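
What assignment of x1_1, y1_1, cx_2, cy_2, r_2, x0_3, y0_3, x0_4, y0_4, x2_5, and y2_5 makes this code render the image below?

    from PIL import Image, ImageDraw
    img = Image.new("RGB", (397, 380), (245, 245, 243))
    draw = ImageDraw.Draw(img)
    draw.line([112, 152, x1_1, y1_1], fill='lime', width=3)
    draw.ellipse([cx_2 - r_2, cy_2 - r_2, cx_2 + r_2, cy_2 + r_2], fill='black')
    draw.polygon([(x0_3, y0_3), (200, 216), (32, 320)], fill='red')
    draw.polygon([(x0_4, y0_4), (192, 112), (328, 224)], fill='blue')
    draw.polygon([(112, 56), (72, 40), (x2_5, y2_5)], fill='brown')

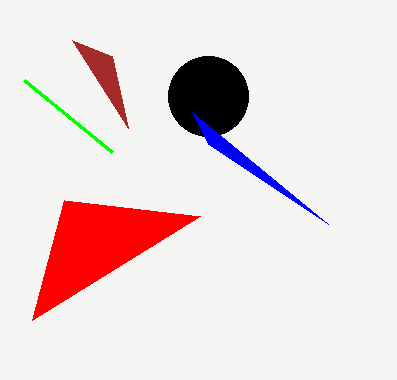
x1_1 = 24
y1_1 = 80
cx_2 = 208
cy_2 = 96
r_2 = 40
x0_3 = 64
y0_3 = 200
x0_4 = 208
y0_4 = 144
x2_5 = 128
y2_5 = 128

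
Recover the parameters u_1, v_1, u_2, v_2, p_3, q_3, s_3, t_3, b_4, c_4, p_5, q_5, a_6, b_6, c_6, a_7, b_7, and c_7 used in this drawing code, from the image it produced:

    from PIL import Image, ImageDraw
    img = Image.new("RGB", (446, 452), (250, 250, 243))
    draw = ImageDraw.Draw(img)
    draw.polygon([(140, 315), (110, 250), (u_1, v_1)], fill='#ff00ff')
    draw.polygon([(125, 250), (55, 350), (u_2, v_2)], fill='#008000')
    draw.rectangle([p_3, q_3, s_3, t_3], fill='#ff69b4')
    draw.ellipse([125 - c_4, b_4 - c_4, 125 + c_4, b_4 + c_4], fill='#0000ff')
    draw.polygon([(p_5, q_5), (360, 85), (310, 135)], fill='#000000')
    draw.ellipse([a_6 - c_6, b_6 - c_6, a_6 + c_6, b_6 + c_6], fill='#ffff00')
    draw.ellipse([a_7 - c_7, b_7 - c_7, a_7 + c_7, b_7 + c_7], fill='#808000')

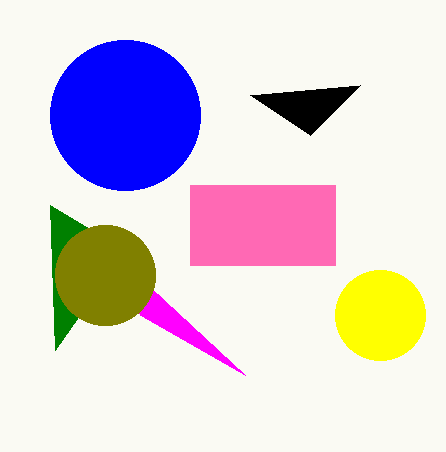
u_1 = 245
v_1 = 375
u_2 = 50
v_2 = 205
p_3 = 190
q_3 = 185
s_3 = 335
t_3 = 265
b_4 = 115
c_4 = 75
p_5 = 250
q_5 = 95
a_6 = 380
b_6 = 315
c_6 = 45
a_7 = 105
b_7 = 275
c_7 = 50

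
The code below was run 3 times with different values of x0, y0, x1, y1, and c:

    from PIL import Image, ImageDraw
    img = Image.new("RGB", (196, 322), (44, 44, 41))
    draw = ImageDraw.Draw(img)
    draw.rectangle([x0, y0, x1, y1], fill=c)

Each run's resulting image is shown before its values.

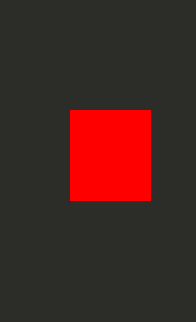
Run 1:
x0 = 70
y0 = 110
x1 = 150
y1 = 200
c = 'red'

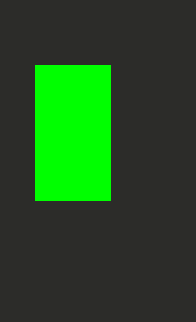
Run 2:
x0 = 35
y0 = 65
x1 = 110
y1 = 200
c = 'lime'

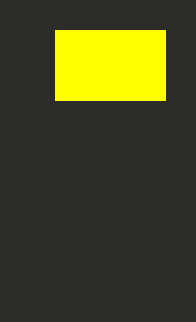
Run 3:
x0 = 55
y0 = 30
x1 = 165
y1 = 100
c = 'yellow'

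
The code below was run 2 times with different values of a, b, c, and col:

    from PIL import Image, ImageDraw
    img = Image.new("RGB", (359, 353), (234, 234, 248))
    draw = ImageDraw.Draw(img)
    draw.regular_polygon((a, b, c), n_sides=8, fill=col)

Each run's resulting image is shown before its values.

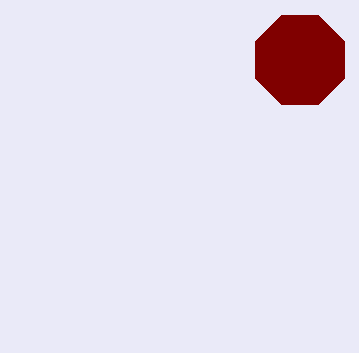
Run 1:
a = 300, b = 60, c = 48, col = 'maroon'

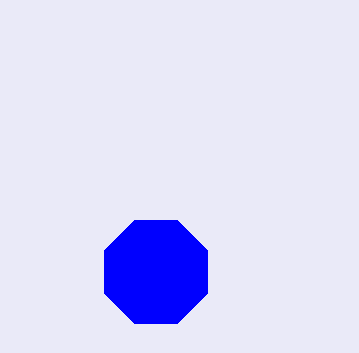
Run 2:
a = 156
b = 272
c = 56
col = 'blue'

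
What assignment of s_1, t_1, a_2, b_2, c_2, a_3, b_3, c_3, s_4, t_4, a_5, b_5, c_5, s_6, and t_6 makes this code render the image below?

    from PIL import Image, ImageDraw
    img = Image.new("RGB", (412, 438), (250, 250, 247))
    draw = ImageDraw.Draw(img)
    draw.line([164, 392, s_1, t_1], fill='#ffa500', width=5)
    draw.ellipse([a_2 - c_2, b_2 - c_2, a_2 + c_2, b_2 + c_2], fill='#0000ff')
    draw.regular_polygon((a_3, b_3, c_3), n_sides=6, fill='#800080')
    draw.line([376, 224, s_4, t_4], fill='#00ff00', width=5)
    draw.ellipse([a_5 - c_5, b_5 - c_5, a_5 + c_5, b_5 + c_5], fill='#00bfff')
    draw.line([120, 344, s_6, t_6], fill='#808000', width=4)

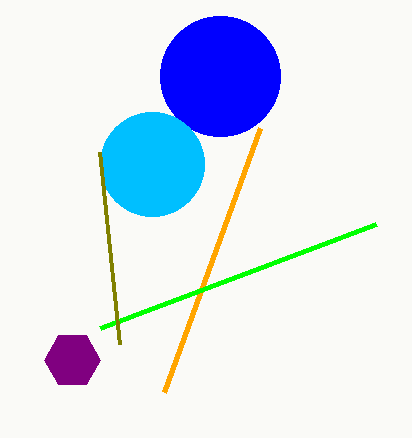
s_1 = 260
t_1 = 128
a_2 = 220
b_2 = 76
c_2 = 60
a_3 = 72
b_3 = 360
c_3 = 28
s_4 = 100
t_4 = 328
a_5 = 152
b_5 = 164
c_5 = 52
s_6 = 100
t_6 = 152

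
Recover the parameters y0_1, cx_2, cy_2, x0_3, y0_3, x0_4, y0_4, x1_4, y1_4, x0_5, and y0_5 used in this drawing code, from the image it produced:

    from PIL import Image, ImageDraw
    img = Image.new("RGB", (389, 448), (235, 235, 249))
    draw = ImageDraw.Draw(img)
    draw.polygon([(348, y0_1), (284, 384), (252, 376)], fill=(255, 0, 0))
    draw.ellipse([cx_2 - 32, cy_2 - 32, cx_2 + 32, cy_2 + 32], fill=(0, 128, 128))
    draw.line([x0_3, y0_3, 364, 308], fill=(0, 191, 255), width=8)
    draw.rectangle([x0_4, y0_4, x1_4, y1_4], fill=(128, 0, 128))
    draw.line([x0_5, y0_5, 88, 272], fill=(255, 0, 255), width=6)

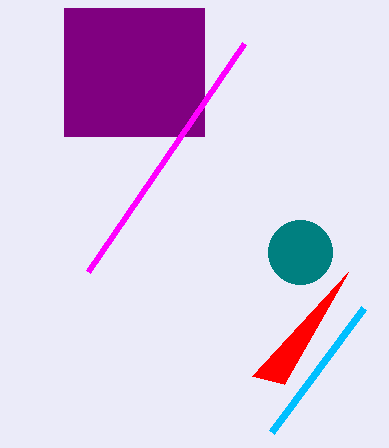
y0_1 = 272, cx_2 = 300, cy_2 = 252, x0_3 = 272, y0_3 = 432, x0_4 = 64, y0_4 = 8, x1_4 = 204, y1_4 = 136, x0_5 = 244, y0_5 = 44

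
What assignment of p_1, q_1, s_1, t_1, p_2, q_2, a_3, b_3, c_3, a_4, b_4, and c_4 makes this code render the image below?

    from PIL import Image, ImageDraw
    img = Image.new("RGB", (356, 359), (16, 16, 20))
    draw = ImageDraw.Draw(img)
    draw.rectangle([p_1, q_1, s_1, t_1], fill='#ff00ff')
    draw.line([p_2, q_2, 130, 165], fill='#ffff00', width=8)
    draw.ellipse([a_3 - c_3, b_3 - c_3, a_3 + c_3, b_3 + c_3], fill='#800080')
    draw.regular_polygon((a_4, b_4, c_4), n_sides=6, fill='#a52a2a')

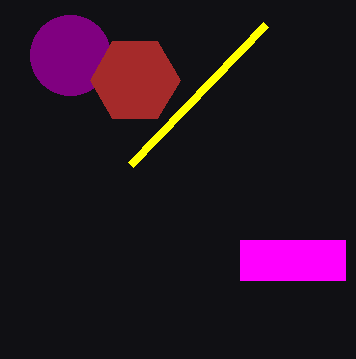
p_1 = 240
q_1 = 240
s_1 = 345
t_1 = 280
p_2 = 265
q_2 = 25
a_3 = 70
b_3 = 55
c_3 = 40
a_4 = 135
b_4 = 80
c_4 = 45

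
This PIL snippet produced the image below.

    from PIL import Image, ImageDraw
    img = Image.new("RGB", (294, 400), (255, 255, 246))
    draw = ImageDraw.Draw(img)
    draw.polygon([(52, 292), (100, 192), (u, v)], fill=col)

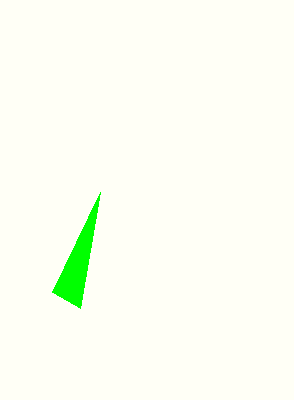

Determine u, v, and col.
u = 80; v = 308; col = 'lime'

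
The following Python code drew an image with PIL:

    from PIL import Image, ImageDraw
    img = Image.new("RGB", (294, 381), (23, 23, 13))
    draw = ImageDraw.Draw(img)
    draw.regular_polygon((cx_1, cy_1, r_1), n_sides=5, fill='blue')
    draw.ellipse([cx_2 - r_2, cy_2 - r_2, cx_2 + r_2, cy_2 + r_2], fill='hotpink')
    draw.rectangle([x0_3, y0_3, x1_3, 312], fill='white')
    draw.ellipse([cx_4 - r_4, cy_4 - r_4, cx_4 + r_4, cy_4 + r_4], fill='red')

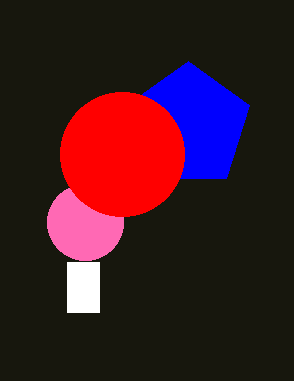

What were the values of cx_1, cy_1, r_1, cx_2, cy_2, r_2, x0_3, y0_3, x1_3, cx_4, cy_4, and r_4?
cx_1 = 188
cy_1 = 126
r_1 = 65
cx_2 = 85
cy_2 = 222
r_2 = 38
x0_3 = 67
y0_3 = 262
x1_3 = 99
cx_4 = 122
cy_4 = 154
r_4 = 62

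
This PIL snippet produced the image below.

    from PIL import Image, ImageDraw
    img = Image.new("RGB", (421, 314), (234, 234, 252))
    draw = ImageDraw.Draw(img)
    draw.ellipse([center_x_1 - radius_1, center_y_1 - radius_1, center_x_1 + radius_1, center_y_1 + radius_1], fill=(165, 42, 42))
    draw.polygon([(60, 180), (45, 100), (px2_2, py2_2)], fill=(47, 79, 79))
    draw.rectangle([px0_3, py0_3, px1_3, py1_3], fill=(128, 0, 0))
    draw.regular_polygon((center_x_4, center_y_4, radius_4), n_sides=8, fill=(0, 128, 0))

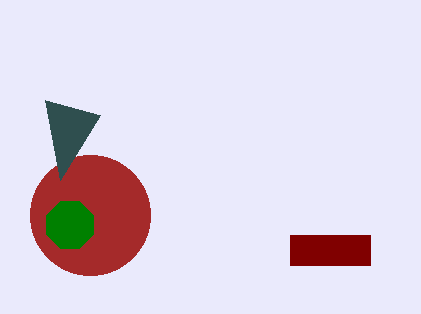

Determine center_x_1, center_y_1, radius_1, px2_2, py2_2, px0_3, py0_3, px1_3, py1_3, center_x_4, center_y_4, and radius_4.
center_x_1 = 90, center_y_1 = 215, radius_1 = 60, px2_2 = 100, py2_2 = 115, px0_3 = 290, py0_3 = 235, px1_3 = 370, py1_3 = 265, center_x_4 = 70, center_y_4 = 225, radius_4 = 25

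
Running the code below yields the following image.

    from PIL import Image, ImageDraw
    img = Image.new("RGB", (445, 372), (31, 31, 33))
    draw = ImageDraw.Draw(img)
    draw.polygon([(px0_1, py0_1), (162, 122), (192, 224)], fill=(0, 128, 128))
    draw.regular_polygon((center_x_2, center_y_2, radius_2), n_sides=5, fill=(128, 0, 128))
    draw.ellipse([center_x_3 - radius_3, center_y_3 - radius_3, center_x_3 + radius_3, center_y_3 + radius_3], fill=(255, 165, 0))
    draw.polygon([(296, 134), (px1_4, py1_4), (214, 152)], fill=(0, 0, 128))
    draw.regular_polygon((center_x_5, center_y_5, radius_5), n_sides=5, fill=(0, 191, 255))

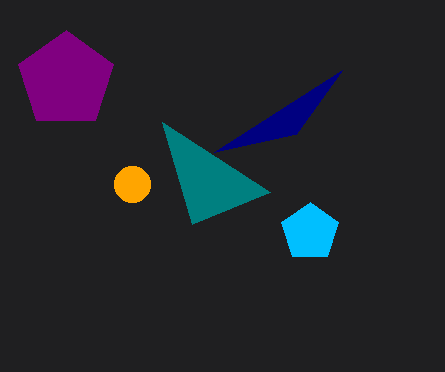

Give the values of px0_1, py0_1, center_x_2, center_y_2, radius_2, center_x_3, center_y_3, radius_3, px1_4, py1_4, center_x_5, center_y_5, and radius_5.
px0_1 = 270
py0_1 = 192
center_x_2 = 66
center_y_2 = 80
radius_2 = 50
center_x_3 = 132
center_y_3 = 184
radius_3 = 18
px1_4 = 342
py1_4 = 70
center_x_5 = 310
center_y_5 = 232
radius_5 = 30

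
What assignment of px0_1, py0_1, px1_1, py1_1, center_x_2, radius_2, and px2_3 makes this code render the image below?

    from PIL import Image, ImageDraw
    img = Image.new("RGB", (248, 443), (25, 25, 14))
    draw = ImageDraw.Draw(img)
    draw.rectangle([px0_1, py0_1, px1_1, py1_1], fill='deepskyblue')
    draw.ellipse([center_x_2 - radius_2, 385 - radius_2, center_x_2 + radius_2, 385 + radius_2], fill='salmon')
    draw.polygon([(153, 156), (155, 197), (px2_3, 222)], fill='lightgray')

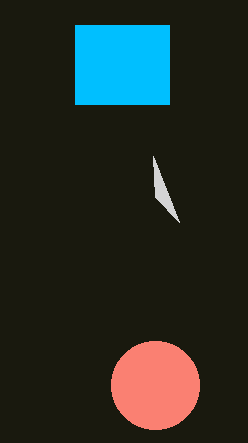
px0_1 = 75; py0_1 = 25; px1_1 = 169; py1_1 = 104; center_x_2 = 155; radius_2 = 44; px2_3 = 179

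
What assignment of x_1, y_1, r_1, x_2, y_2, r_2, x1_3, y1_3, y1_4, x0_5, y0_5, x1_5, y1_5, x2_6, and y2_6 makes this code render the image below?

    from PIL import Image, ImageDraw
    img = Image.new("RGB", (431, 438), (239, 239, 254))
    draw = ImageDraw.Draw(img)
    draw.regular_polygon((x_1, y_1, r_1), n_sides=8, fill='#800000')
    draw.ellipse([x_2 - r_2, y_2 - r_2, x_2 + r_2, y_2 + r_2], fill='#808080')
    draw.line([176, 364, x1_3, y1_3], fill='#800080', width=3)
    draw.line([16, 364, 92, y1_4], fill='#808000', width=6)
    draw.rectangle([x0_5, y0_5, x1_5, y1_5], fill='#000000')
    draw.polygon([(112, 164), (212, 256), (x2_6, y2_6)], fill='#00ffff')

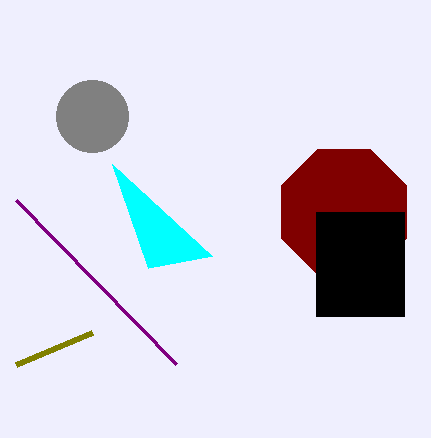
x_1 = 344, y_1 = 212, r_1 = 68, x_2 = 92, y_2 = 116, r_2 = 36, x1_3 = 16, y1_3 = 200, y1_4 = 332, x0_5 = 316, y0_5 = 212, x1_5 = 404, y1_5 = 316, x2_6 = 148, y2_6 = 268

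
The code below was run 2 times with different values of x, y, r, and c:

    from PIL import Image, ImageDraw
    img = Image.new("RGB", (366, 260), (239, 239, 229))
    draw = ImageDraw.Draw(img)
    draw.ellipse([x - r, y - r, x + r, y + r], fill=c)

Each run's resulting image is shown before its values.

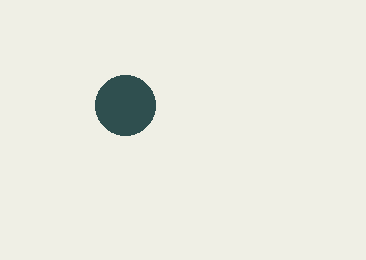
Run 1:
x = 125, y = 105, r = 30, c = 'darkslategray'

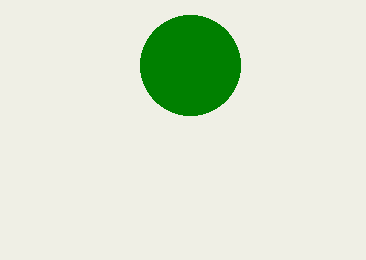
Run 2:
x = 190; y = 65; r = 50; c = 'green'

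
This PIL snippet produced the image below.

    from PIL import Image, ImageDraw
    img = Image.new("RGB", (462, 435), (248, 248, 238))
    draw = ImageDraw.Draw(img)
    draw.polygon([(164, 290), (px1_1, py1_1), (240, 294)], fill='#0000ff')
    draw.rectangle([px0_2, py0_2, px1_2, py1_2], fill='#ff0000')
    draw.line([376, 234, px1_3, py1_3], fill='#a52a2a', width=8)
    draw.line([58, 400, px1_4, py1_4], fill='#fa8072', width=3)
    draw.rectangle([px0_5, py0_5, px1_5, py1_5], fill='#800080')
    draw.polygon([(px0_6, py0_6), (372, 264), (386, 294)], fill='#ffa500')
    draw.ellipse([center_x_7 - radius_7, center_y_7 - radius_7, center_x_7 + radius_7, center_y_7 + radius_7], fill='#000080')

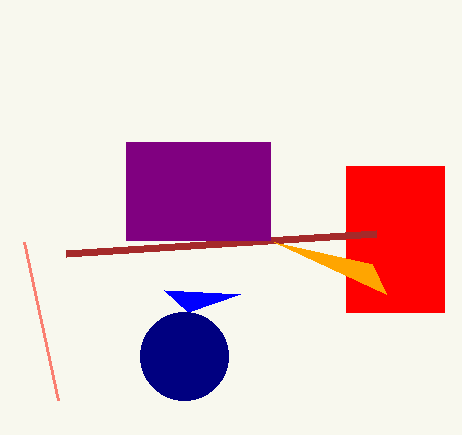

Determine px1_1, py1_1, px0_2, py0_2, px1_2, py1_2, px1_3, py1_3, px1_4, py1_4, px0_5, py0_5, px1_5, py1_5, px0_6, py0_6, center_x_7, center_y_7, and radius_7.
px1_1 = 188; py1_1 = 312; px0_2 = 346; py0_2 = 166; px1_2 = 444; py1_2 = 312; px1_3 = 66; py1_3 = 254; px1_4 = 24; py1_4 = 242; px0_5 = 126; py0_5 = 142; px1_5 = 270; py1_5 = 240; px0_6 = 274; py0_6 = 242; center_x_7 = 184; center_y_7 = 356; radius_7 = 44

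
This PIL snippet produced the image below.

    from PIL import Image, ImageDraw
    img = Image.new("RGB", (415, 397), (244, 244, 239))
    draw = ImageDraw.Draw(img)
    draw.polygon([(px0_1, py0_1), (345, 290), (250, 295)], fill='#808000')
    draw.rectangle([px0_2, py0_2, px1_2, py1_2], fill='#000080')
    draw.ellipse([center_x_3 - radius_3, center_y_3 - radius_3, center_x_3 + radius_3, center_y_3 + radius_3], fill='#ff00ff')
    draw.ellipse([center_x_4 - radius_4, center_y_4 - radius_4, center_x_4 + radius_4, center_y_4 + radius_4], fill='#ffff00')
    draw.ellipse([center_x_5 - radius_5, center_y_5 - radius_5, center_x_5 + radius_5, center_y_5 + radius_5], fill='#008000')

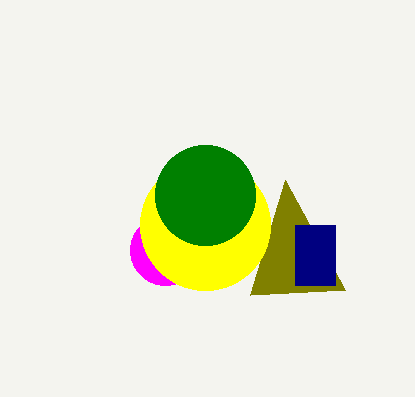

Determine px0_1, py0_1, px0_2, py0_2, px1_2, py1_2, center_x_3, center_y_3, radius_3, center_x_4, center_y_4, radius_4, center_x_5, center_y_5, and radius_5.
px0_1 = 285
py0_1 = 180
px0_2 = 295
py0_2 = 225
px1_2 = 335
py1_2 = 285
center_x_3 = 165
center_y_3 = 250
radius_3 = 35
center_x_4 = 205
center_y_4 = 225
radius_4 = 65
center_x_5 = 205
center_y_5 = 195
radius_5 = 50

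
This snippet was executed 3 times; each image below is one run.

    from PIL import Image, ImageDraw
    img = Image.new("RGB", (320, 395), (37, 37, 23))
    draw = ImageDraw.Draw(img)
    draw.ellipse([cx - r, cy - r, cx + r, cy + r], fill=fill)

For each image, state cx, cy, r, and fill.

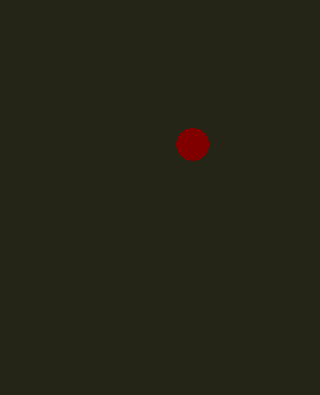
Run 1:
cx = 192
cy = 144
r = 16
fill = 'maroon'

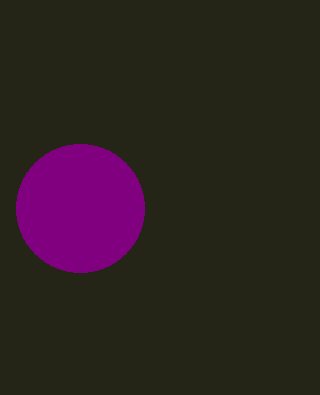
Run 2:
cx = 80; cy = 208; r = 64; fill = 'purple'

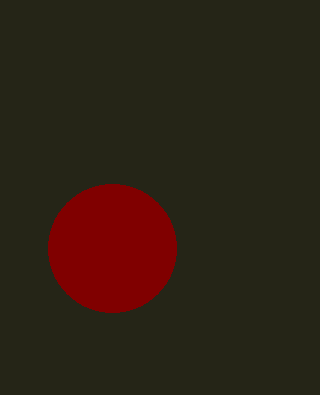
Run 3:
cx = 112
cy = 248
r = 64
fill = 'maroon'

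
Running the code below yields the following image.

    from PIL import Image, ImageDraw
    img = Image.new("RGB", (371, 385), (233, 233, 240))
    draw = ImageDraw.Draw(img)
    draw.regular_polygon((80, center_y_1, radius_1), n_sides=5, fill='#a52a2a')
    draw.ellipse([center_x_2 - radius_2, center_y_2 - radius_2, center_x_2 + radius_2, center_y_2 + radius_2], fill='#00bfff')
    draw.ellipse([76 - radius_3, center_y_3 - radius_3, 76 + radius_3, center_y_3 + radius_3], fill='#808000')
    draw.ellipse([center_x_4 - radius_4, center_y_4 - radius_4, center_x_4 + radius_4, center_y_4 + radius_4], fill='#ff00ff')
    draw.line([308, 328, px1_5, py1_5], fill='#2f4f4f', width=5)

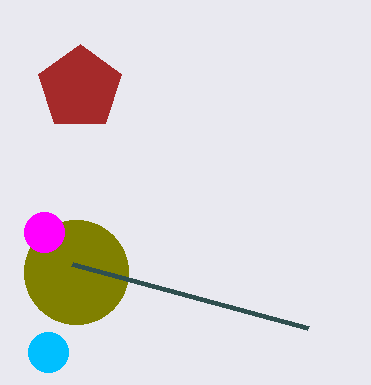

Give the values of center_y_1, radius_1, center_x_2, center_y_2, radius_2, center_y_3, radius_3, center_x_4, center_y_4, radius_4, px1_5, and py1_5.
center_y_1 = 88; radius_1 = 44; center_x_2 = 48; center_y_2 = 352; radius_2 = 20; center_y_3 = 272; radius_3 = 52; center_x_4 = 44; center_y_4 = 232; radius_4 = 20; px1_5 = 72; py1_5 = 264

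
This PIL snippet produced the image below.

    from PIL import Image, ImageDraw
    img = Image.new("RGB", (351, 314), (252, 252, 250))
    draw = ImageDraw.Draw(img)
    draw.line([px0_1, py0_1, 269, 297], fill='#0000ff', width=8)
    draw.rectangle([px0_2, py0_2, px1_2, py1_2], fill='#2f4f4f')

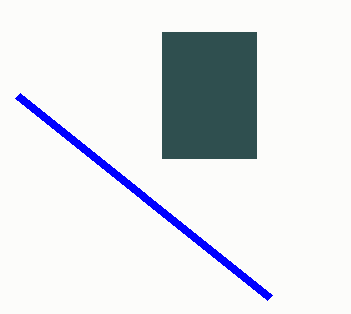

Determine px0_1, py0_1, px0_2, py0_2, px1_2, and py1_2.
px0_1 = 17; py0_1 = 95; px0_2 = 162; py0_2 = 32; px1_2 = 256; py1_2 = 158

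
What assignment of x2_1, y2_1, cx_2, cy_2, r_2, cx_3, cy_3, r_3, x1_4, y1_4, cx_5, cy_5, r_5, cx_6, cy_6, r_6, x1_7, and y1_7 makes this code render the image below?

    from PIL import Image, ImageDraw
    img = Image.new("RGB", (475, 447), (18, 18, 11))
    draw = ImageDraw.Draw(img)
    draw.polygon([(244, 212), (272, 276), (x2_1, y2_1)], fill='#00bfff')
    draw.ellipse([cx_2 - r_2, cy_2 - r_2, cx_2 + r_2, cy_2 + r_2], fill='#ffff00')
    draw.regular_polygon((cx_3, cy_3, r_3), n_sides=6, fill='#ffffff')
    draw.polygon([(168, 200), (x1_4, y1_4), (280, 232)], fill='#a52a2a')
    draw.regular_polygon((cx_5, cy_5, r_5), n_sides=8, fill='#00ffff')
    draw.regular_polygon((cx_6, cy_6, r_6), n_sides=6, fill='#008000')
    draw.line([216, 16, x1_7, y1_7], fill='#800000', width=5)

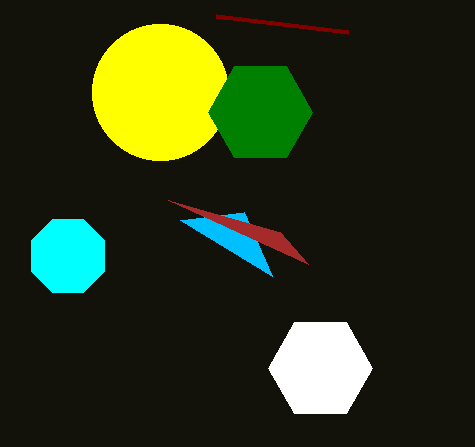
x2_1 = 180
y2_1 = 220
cx_2 = 160
cy_2 = 92
r_2 = 68
cx_3 = 320
cy_3 = 368
r_3 = 52
x1_4 = 308
y1_4 = 264
cx_5 = 68
cy_5 = 256
r_5 = 40
cx_6 = 260
cy_6 = 112
r_6 = 52
x1_7 = 348
y1_7 = 32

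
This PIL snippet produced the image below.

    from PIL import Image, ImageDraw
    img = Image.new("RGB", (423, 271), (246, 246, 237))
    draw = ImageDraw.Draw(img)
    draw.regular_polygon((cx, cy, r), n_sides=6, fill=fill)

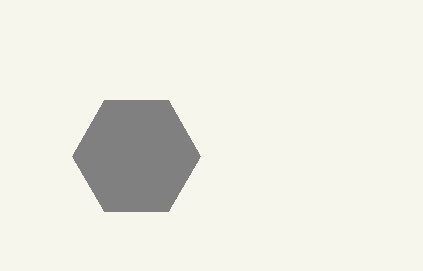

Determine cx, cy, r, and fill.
cx = 136
cy = 156
r = 64
fill = 'gray'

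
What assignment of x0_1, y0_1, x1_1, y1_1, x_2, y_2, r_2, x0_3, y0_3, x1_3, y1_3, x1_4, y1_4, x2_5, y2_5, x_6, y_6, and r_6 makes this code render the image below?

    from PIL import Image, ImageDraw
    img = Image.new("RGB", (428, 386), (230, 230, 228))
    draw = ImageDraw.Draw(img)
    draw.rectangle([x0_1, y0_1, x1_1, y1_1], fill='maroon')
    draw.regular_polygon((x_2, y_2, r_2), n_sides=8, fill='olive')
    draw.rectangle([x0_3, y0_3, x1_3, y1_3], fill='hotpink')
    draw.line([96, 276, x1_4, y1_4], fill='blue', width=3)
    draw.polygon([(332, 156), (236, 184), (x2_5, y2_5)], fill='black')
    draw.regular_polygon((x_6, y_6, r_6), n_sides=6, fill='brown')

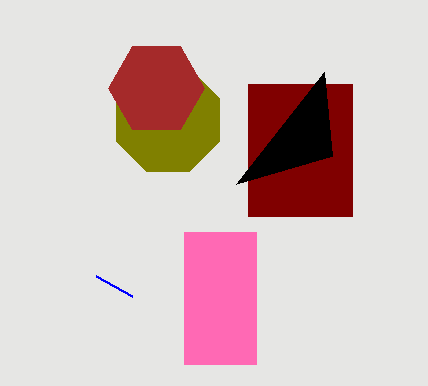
x0_1 = 248, y0_1 = 84, x1_1 = 352, y1_1 = 216, x_2 = 168, y_2 = 120, r_2 = 56, x0_3 = 184, y0_3 = 232, x1_3 = 256, y1_3 = 364, x1_4 = 132, y1_4 = 296, x2_5 = 324, y2_5 = 72, x_6 = 156, y_6 = 88, r_6 = 48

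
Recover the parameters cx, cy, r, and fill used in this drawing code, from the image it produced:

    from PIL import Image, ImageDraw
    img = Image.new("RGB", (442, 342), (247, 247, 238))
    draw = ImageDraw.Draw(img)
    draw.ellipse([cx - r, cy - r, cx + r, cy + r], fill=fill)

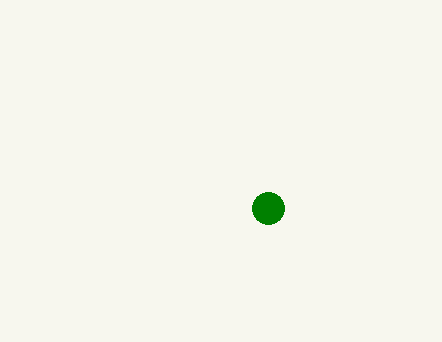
cx = 268; cy = 208; r = 16; fill = 'green'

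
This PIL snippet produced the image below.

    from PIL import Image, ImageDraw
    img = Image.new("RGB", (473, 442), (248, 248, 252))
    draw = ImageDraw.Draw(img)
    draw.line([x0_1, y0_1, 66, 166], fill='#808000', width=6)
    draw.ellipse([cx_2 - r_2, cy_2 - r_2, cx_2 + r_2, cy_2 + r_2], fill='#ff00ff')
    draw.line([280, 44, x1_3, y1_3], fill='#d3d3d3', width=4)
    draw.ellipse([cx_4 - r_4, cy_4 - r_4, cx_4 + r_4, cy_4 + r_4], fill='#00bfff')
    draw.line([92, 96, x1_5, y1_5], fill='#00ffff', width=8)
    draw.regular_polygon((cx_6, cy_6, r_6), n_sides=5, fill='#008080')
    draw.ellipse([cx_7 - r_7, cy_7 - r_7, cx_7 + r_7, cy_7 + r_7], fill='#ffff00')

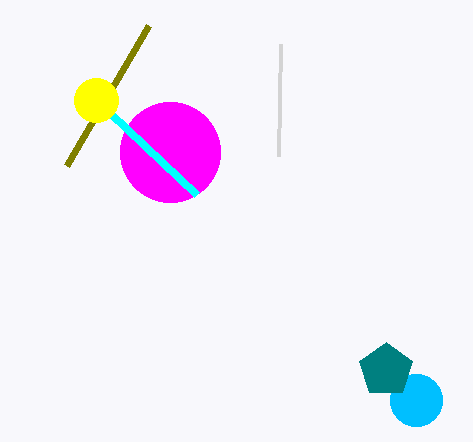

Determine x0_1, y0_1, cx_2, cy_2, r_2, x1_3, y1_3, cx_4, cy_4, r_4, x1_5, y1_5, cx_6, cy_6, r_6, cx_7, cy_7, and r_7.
x0_1 = 148, y0_1 = 26, cx_2 = 170, cy_2 = 152, r_2 = 50, x1_3 = 278, y1_3 = 156, cx_4 = 416, cy_4 = 400, r_4 = 26, x1_5 = 196, y1_5 = 194, cx_6 = 386, cy_6 = 370, r_6 = 28, cx_7 = 96, cy_7 = 100, r_7 = 22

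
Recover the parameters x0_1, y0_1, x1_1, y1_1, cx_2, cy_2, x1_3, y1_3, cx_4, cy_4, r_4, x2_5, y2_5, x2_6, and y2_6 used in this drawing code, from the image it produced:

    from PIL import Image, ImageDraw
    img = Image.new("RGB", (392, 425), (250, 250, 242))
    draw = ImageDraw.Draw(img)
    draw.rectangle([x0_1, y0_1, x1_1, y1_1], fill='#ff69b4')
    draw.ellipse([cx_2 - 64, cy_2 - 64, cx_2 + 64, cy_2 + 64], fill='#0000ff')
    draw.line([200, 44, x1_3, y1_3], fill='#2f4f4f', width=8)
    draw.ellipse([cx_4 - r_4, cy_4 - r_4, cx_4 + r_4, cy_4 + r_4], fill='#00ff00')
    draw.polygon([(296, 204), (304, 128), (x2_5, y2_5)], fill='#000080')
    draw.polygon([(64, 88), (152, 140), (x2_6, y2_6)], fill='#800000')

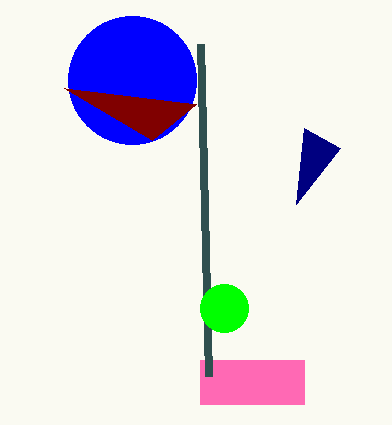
x0_1 = 200
y0_1 = 360
x1_1 = 304
y1_1 = 404
cx_2 = 132
cy_2 = 80
x1_3 = 208
y1_3 = 376
cx_4 = 224
cy_4 = 308
r_4 = 24
x2_5 = 340
y2_5 = 148
x2_6 = 196
y2_6 = 104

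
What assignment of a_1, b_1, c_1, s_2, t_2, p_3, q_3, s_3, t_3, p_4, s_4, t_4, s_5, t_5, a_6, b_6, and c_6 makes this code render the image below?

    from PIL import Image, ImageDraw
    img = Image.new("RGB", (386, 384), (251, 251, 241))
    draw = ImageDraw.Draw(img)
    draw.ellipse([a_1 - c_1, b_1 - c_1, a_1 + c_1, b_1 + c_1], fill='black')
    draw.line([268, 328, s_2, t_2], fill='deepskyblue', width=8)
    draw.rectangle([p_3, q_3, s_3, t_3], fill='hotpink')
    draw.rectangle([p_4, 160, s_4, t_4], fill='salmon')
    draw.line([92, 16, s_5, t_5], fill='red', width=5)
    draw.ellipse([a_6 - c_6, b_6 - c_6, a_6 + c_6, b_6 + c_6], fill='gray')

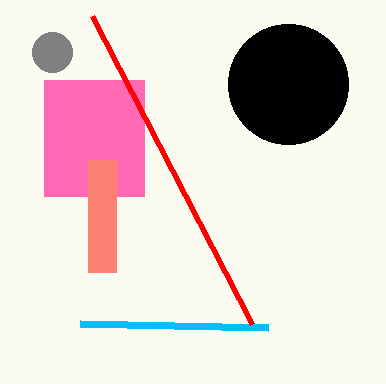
a_1 = 288
b_1 = 84
c_1 = 60
s_2 = 80
t_2 = 324
p_3 = 44
q_3 = 80
s_3 = 144
t_3 = 196
p_4 = 88
s_4 = 116
t_4 = 272
s_5 = 252
t_5 = 324
a_6 = 52
b_6 = 52
c_6 = 20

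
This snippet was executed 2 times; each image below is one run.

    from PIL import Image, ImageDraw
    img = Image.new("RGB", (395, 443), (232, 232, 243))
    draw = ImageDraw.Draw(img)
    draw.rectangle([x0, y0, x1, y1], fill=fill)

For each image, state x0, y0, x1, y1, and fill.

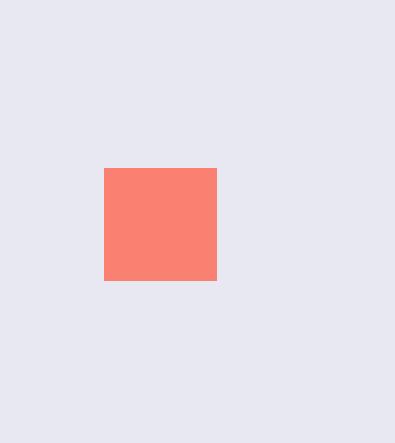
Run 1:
x0 = 104
y0 = 168
x1 = 216
y1 = 280
fill = 'salmon'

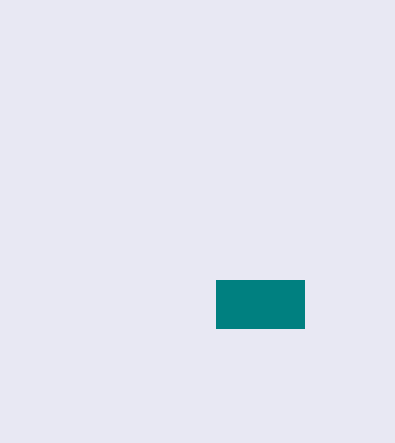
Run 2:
x0 = 216
y0 = 280
x1 = 304
y1 = 328
fill = 'teal'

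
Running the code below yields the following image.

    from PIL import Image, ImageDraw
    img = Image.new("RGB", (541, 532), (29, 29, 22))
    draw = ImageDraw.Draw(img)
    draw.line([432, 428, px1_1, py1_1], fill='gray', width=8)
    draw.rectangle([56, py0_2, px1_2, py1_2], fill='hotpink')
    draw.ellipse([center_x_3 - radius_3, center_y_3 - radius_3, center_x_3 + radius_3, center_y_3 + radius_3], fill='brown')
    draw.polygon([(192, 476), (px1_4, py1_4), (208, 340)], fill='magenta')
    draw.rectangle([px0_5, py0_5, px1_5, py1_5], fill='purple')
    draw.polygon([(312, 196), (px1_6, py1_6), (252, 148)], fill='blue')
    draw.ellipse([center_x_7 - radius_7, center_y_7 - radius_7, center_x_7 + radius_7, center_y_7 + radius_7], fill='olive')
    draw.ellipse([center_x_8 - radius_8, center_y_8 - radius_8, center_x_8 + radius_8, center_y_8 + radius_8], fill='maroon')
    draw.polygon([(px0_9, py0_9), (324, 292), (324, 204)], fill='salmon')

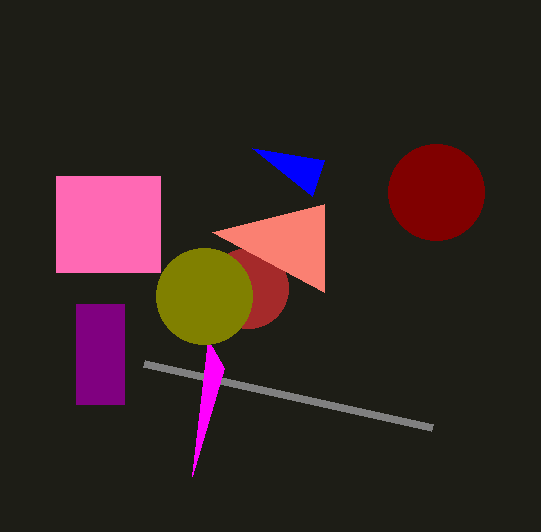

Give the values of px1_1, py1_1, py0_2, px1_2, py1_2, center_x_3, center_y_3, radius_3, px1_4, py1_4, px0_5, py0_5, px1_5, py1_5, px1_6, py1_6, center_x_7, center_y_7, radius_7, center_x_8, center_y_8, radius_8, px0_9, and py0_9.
px1_1 = 144; py1_1 = 364; py0_2 = 176; px1_2 = 160; py1_2 = 272; center_x_3 = 248; center_y_3 = 288; radius_3 = 40; px1_4 = 224; py1_4 = 368; px0_5 = 76; py0_5 = 304; px1_5 = 124; py1_5 = 404; px1_6 = 324; py1_6 = 160; center_x_7 = 204; center_y_7 = 296; radius_7 = 48; center_x_8 = 436; center_y_8 = 192; radius_8 = 48; px0_9 = 212; py0_9 = 232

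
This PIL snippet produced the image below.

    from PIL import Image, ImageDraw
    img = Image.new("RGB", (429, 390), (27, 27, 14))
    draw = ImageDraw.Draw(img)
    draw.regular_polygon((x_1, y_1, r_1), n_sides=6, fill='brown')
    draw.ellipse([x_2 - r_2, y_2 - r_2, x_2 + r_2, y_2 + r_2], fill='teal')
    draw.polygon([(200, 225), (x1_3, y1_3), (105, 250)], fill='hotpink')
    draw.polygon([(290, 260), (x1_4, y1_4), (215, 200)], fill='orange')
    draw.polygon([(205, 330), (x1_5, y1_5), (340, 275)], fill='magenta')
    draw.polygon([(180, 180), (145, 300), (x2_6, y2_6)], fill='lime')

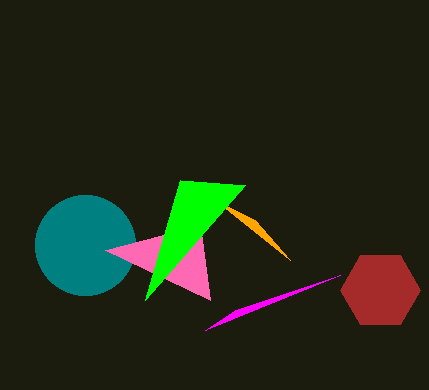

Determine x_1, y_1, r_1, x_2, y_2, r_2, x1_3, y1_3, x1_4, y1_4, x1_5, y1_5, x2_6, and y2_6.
x_1 = 380; y_1 = 290; r_1 = 40; x_2 = 85; y_2 = 245; r_2 = 50; x1_3 = 210; y1_3 = 300; x1_4 = 255; y1_4 = 220; x1_5 = 235; y1_5 = 310; x2_6 = 245; y2_6 = 185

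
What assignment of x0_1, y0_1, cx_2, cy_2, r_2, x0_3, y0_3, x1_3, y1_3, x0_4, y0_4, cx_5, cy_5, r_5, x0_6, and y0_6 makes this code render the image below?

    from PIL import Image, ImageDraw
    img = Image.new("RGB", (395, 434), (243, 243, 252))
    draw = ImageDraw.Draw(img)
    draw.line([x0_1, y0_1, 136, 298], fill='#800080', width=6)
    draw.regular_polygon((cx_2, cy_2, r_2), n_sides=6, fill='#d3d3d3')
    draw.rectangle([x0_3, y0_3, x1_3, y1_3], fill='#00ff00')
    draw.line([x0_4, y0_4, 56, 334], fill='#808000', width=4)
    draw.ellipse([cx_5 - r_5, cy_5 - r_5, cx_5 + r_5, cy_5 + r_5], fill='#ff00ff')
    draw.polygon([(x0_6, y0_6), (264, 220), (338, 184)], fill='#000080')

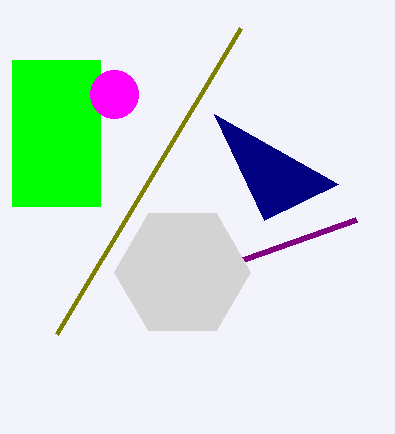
x0_1 = 356
y0_1 = 220
cx_2 = 182
cy_2 = 272
r_2 = 68
x0_3 = 12
y0_3 = 60
x1_3 = 100
y1_3 = 206
x0_4 = 240
y0_4 = 28
cx_5 = 114
cy_5 = 94
r_5 = 24
x0_6 = 214
y0_6 = 114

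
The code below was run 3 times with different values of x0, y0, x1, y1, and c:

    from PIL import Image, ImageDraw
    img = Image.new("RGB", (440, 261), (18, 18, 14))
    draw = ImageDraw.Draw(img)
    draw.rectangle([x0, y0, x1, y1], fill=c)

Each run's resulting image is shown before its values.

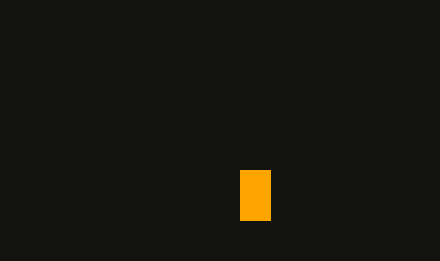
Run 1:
x0 = 240, y0 = 170, x1 = 270, y1 = 220, c = 'orange'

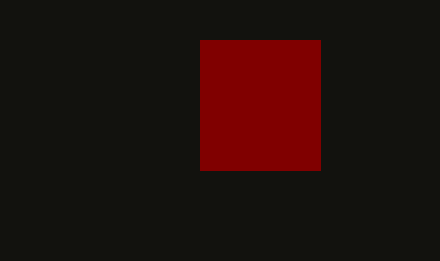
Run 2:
x0 = 200
y0 = 40
x1 = 320
y1 = 170
c = 'maroon'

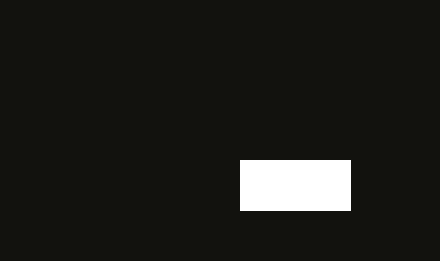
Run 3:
x0 = 240
y0 = 160
x1 = 350
y1 = 210
c = 'white'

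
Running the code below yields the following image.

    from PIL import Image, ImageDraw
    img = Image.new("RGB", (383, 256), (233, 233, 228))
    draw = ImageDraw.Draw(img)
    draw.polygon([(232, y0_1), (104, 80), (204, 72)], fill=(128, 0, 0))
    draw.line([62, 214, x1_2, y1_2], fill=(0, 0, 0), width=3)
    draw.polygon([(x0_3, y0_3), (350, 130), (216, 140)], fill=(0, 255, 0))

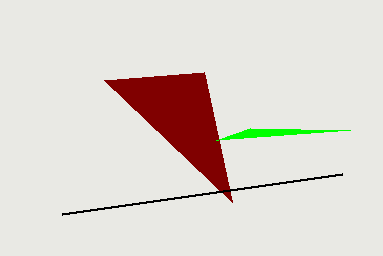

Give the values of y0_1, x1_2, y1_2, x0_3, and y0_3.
y0_1 = 202; x1_2 = 342; y1_2 = 174; x0_3 = 250; y0_3 = 128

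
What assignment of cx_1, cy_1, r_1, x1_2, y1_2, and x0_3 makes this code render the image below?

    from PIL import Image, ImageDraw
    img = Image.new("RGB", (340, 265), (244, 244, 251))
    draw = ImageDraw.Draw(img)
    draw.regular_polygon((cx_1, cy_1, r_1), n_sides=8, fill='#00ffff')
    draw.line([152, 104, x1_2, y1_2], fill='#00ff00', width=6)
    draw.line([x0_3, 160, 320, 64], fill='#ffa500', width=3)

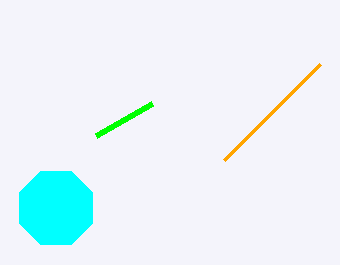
cx_1 = 56, cy_1 = 208, r_1 = 40, x1_2 = 96, y1_2 = 136, x0_3 = 224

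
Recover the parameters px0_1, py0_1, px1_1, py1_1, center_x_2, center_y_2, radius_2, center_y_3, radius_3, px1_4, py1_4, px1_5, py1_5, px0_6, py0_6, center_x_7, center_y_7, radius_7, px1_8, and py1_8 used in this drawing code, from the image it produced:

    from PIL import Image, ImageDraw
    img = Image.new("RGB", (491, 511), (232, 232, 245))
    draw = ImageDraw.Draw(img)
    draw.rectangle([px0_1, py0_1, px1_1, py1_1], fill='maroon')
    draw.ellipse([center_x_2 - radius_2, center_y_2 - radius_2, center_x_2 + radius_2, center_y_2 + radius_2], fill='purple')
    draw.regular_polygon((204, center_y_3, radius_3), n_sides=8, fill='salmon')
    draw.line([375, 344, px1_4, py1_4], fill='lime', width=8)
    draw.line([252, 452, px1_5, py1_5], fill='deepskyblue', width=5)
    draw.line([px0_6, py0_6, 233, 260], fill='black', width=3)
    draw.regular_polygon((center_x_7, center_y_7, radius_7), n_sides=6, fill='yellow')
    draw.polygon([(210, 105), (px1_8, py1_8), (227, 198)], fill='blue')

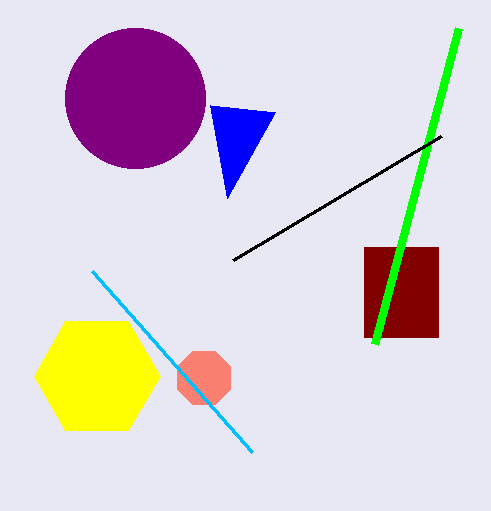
px0_1 = 364
py0_1 = 247
px1_1 = 438
py1_1 = 337
center_x_2 = 135
center_y_2 = 98
radius_2 = 70
center_y_3 = 378
radius_3 = 29
px1_4 = 459
py1_4 = 28
px1_5 = 92
py1_5 = 271
px0_6 = 441
py0_6 = 136
center_x_7 = 97
center_y_7 = 376
radius_7 = 63
px1_8 = 275
py1_8 = 112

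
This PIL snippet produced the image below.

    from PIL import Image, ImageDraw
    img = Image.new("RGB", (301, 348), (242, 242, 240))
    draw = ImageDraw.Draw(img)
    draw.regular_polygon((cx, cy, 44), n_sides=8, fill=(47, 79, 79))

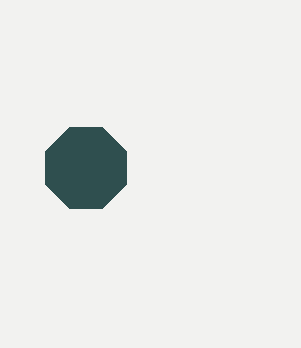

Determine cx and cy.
cx = 86; cy = 168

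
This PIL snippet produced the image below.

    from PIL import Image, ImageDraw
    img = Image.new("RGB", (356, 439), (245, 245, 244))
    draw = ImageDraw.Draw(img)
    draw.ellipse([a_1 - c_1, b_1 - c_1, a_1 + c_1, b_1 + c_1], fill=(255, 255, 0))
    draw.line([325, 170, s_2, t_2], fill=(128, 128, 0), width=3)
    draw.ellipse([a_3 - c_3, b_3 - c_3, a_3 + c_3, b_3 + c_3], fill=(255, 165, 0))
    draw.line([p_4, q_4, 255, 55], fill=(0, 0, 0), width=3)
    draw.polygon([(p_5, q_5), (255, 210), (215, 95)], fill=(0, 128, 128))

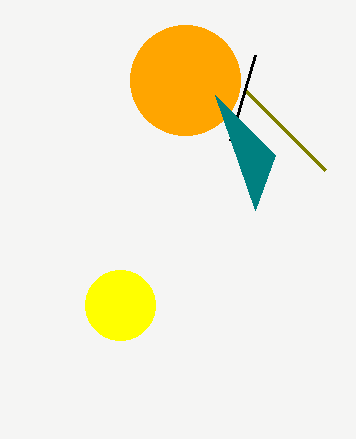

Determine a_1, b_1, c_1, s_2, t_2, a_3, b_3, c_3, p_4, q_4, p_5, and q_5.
a_1 = 120, b_1 = 305, c_1 = 35, s_2 = 245, t_2 = 90, a_3 = 185, b_3 = 80, c_3 = 55, p_4 = 230, q_4 = 140, p_5 = 275, q_5 = 155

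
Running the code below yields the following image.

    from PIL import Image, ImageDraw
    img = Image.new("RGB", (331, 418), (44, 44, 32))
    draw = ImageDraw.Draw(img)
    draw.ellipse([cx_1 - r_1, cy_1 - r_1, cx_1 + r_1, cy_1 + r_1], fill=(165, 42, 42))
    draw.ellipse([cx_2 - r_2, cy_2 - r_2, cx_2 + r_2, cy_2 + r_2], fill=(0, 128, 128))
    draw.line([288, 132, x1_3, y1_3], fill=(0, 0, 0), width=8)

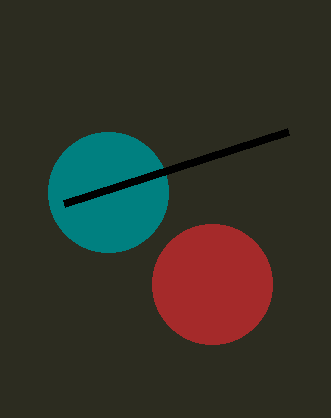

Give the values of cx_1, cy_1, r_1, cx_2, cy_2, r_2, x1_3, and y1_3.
cx_1 = 212; cy_1 = 284; r_1 = 60; cx_2 = 108; cy_2 = 192; r_2 = 60; x1_3 = 64; y1_3 = 204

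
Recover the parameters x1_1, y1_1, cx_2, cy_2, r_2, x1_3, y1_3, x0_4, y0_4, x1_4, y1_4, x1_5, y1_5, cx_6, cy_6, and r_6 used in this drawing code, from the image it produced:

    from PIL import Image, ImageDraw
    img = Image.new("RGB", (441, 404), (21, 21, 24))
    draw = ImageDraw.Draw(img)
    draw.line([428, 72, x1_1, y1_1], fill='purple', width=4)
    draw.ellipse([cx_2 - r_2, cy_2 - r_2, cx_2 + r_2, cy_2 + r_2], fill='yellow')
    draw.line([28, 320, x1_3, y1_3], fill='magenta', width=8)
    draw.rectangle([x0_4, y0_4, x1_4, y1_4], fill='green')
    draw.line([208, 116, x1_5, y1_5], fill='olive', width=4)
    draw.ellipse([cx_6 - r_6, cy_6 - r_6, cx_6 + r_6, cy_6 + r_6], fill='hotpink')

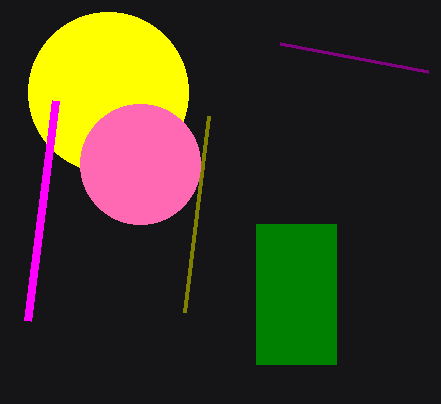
x1_1 = 280
y1_1 = 44
cx_2 = 108
cy_2 = 92
r_2 = 80
x1_3 = 56
y1_3 = 100
x0_4 = 256
y0_4 = 224
x1_4 = 336
y1_4 = 364
x1_5 = 184
y1_5 = 312
cx_6 = 140
cy_6 = 164
r_6 = 60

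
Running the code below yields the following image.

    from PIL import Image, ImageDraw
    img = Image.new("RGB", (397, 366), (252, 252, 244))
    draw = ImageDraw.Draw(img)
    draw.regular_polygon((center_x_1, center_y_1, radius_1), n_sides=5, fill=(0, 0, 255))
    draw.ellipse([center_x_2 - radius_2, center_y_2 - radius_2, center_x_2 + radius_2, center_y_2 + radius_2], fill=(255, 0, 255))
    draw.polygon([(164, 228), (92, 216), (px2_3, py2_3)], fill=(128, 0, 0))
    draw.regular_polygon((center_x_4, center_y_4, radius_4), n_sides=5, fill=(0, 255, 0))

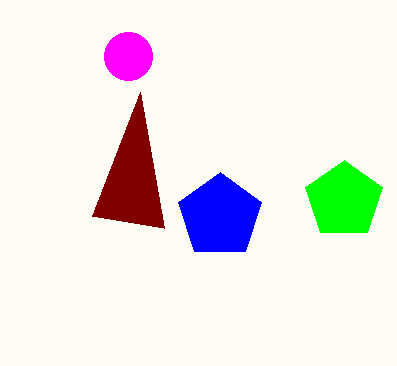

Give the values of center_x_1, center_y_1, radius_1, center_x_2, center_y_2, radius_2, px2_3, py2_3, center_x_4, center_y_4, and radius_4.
center_x_1 = 220
center_y_1 = 216
radius_1 = 44
center_x_2 = 128
center_y_2 = 56
radius_2 = 24
px2_3 = 140
py2_3 = 92
center_x_4 = 344
center_y_4 = 200
radius_4 = 40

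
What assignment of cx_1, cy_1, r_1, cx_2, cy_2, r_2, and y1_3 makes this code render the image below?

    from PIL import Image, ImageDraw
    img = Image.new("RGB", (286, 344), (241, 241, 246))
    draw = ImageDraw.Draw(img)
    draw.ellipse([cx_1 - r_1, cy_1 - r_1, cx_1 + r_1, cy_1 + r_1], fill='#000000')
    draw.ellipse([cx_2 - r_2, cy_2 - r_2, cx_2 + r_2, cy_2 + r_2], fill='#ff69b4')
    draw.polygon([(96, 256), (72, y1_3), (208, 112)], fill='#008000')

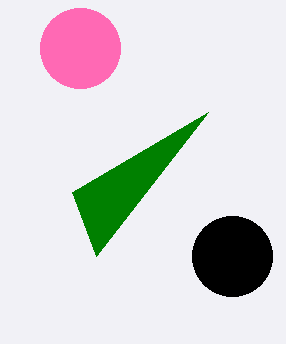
cx_1 = 232; cy_1 = 256; r_1 = 40; cx_2 = 80; cy_2 = 48; r_2 = 40; y1_3 = 192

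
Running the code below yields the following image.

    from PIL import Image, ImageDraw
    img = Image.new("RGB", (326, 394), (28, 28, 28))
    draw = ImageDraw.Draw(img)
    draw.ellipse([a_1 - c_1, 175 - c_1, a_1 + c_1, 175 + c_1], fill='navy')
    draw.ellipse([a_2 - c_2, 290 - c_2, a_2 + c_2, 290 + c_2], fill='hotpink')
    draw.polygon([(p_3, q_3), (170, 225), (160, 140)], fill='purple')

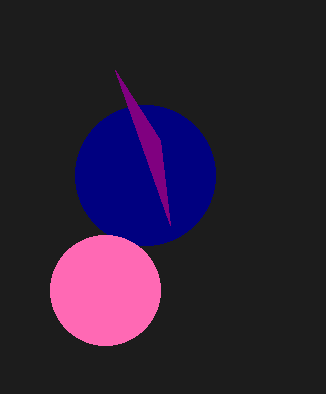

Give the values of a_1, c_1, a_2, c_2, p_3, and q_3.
a_1 = 145
c_1 = 70
a_2 = 105
c_2 = 55
p_3 = 115
q_3 = 70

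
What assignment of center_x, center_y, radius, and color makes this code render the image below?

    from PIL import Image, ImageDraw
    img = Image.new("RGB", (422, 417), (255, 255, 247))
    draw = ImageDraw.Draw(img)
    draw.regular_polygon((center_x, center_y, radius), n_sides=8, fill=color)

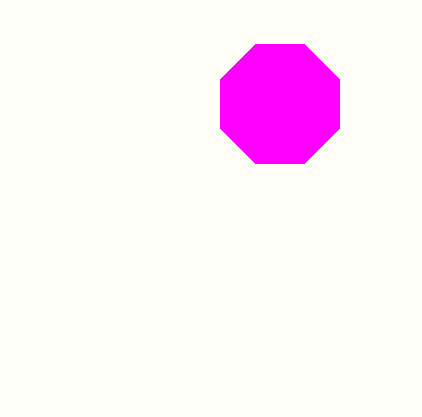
center_x = 280; center_y = 104; radius = 64; color = 'magenta'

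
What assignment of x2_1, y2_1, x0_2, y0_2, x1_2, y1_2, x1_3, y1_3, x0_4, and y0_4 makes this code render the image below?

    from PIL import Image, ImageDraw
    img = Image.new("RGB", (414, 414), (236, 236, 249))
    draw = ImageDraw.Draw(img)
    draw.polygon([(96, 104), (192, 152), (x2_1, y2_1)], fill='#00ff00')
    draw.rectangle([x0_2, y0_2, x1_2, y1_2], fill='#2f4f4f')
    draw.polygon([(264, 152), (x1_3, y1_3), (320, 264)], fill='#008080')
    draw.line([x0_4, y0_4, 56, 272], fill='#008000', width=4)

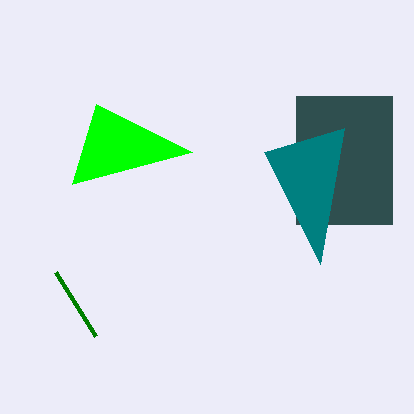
x2_1 = 72
y2_1 = 184
x0_2 = 296
y0_2 = 96
x1_2 = 392
y1_2 = 224
x1_3 = 344
y1_3 = 128
x0_4 = 96
y0_4 = 336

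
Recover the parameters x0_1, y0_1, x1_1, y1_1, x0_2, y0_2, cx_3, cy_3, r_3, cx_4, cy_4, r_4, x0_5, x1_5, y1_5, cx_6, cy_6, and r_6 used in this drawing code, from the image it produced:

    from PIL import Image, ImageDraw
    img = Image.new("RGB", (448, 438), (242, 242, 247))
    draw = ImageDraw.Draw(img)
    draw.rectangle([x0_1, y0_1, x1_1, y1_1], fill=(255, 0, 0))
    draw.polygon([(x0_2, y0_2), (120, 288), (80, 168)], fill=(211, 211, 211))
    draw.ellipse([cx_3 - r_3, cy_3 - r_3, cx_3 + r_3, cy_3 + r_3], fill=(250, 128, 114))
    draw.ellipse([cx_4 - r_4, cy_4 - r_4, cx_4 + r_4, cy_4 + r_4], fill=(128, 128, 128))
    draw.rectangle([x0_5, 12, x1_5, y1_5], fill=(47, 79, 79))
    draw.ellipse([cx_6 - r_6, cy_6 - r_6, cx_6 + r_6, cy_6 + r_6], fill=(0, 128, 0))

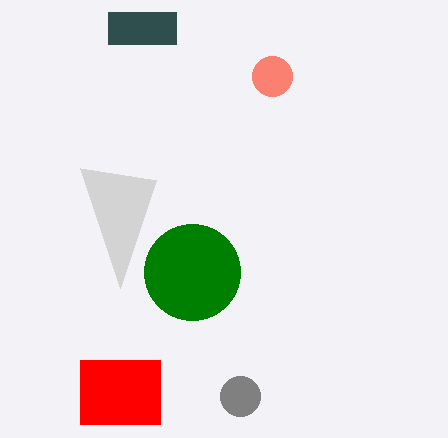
x0_1 = 80; y0_1 = 360; x1_1 = 160; y1_1 = 424; x0_2 = 156; y0_2 = 180; cx_3 = 272; cy_3 = 76; r_3 = 20; cx_4 = 240; cy_4 = 396; r_4 = 20; x0_5 = 108; x1_5 = 176; y1_5 = 44; cx_6 = 192; cy_6 = 272; r_6 = 48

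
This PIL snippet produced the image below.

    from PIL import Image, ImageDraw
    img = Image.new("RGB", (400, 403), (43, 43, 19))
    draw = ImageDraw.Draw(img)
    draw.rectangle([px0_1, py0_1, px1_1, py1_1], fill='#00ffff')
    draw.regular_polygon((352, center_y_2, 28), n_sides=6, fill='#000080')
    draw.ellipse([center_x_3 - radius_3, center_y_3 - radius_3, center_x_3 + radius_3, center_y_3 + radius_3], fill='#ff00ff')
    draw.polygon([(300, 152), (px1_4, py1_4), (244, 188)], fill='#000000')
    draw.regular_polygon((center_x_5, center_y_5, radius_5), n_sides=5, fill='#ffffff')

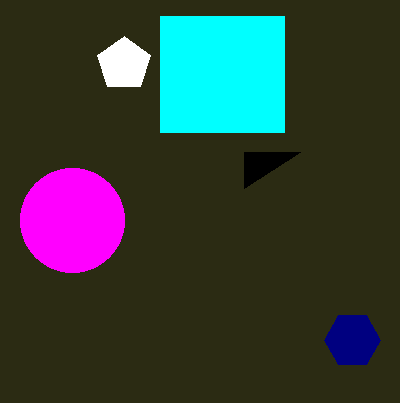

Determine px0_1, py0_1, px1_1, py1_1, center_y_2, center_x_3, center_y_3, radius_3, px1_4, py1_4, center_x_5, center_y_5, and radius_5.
px0_1 = 160
py0_1 = 16
px1_1 = 284
py1_1 = 132
center_y_2 = 340
center_x_3 = 72
center_y_3 = 220
radius_3 = 52
px1_4 = 244
py1_4 = 152
center_x_5 = 124
center_y_5 = 64
radius_5 = 28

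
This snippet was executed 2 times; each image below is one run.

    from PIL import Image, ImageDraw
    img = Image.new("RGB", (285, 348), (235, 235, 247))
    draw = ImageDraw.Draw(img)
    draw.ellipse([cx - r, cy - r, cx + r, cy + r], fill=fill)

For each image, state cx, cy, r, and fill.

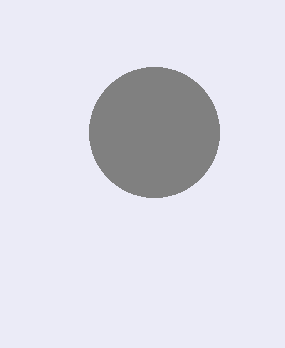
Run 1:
cx = 154
cy = 132
r = 65
fill = 'gray'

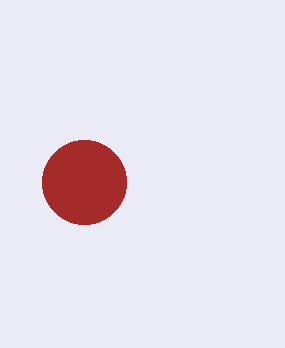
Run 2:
cx = 84
cy = 182
r = 42
fill = 'brown'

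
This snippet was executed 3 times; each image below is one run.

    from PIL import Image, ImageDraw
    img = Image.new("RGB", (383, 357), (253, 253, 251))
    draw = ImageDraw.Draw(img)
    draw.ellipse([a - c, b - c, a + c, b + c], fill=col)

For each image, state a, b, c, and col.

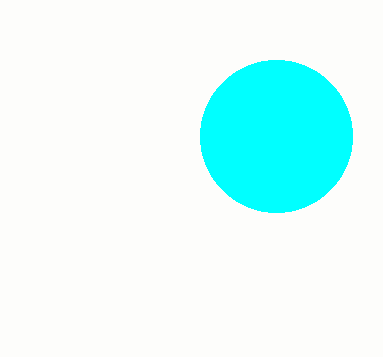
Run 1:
a = 276; b = 136; c = 76; col = 'cyan'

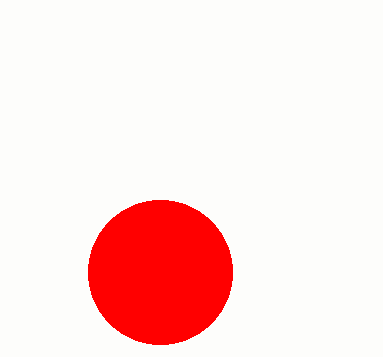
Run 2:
a = 160, b = 272, c = 72, col = 'red'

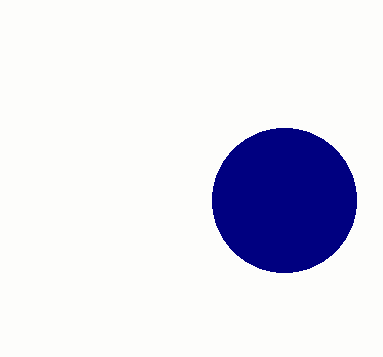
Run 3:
a = 284; b = 200; c = 72; col = 'navy'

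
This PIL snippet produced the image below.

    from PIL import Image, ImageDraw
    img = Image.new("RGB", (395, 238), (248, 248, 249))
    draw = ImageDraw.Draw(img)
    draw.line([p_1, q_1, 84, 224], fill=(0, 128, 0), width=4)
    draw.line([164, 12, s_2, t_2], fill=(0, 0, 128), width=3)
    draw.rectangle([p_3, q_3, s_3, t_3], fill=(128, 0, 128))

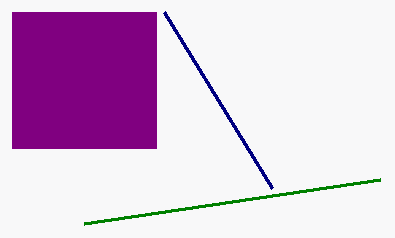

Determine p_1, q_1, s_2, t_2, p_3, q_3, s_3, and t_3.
p_1 = 380
q_1 = 180
s_2 = 272
t_2 = 188
p_3 = 12
q_3 = 12
s_3 = 156
t_3 = 148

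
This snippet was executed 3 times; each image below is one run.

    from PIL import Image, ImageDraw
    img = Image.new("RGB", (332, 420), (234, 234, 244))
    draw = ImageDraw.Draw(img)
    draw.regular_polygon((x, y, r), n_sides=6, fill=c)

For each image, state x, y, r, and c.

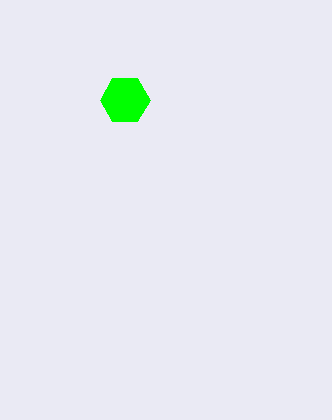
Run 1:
x = 125
y = 100
r = 25
c = 'lime'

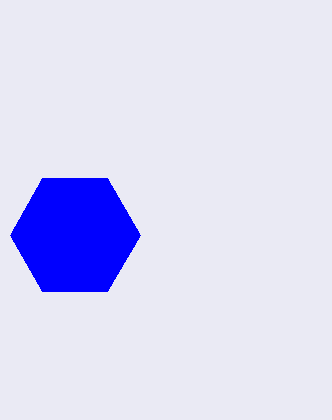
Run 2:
x = 75; y = 235; r = 65; c = 'blue'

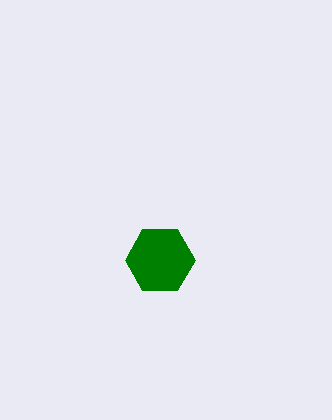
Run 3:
x = 160; y = 260; r = 35; c = 'green'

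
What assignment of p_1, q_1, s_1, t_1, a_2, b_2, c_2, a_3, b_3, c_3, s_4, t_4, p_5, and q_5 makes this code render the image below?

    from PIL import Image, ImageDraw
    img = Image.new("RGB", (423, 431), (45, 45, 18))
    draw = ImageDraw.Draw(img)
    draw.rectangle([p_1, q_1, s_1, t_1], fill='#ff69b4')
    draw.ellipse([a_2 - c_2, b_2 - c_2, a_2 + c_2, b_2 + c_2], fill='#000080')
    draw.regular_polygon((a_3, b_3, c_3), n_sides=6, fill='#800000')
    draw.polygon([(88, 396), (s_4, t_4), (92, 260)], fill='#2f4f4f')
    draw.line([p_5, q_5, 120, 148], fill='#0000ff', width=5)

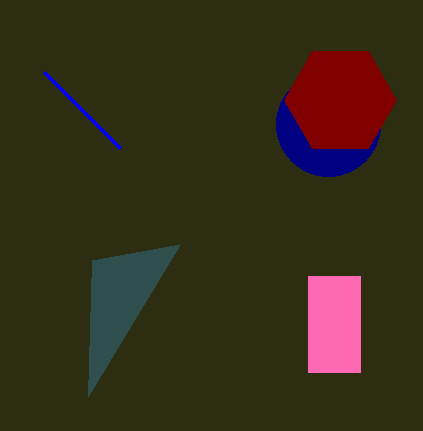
p_1 = 308
q_1 = 276
s_1 = 360
t_1 = 372
a_2 = 328
b_2 = 124
c_2 = 52
a_3 = 340
b_3 = 100
c_3 = 56
s_4 = 180
t_4 = 244
p_5 = 44
q_5 = 72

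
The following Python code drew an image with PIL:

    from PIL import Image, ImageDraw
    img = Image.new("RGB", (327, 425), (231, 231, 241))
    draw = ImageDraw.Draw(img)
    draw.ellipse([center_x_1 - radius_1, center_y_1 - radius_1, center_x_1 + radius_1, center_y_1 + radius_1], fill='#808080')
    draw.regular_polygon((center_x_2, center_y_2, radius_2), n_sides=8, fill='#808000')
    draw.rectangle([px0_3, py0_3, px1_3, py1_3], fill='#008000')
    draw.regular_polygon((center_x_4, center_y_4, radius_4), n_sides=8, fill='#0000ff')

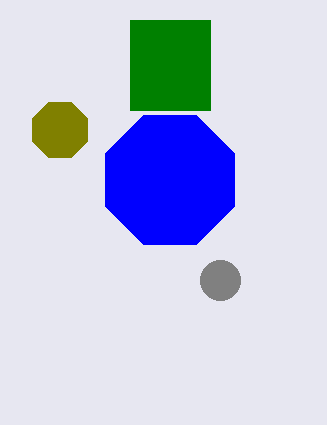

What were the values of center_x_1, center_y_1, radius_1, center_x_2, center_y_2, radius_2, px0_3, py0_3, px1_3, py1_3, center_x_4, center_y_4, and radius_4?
center_x_1 = 220; center_y_1 = 280; radius_1 = 20; center_x_2 = 60; center_y_2 = 130; radius_2 = 30; px0_3 = 130; py0_3 = 20; px1_3 = 210; py1_3 = 110; center_x_4 = 170; center_y_4 = 180; radius_4 = 70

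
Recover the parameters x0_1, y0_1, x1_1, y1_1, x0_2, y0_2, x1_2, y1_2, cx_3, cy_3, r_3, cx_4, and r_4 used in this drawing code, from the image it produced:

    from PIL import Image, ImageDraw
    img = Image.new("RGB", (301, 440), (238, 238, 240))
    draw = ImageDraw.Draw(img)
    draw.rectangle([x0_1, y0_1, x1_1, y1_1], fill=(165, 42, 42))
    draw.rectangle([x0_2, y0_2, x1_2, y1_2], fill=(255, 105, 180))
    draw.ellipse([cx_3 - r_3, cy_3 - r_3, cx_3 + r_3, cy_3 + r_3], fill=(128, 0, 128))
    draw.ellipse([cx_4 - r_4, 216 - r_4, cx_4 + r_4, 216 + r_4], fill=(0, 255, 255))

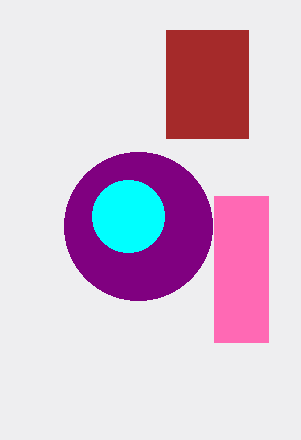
x0_1 = 166; y0_1 = 30; x1_1 = 248; y1_1 = 138; x0_2 = 214; y0_2 = 196; x1_2 = 268; y1_2 = 342; cx_3 = 138; cy_3 = 226; r_3 = 74; cx_4 = 128; r_4 = 36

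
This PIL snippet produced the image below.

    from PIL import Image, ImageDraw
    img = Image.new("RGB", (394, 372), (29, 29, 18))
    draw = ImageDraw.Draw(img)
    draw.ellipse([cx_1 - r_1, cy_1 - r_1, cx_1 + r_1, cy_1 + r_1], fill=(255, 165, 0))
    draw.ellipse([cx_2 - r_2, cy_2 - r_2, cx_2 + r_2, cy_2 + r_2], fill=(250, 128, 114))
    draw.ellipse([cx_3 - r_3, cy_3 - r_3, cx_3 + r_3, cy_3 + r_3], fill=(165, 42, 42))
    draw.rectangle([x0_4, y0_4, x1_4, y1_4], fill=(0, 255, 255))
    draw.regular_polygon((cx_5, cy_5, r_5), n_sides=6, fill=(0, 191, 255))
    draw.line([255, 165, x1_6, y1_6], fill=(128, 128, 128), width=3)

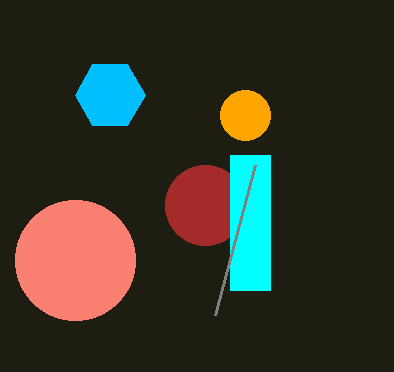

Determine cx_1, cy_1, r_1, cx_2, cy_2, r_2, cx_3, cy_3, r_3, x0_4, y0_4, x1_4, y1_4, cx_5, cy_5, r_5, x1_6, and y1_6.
cx_1 = 245, cy_1 = 115, r_1 = 25, cx_2 = 75, cy_2 = 260, r_2 = 60, cx_3 = 205, cy_3 = 205, r_3 = 40, x0_4 = 230, y0_4 = 155, x1_4 = 270, y1_4 = 290, cx_5 = 110, cy_5 = 95, r_5 = 35, x1_6 = 215, y1_6 = 315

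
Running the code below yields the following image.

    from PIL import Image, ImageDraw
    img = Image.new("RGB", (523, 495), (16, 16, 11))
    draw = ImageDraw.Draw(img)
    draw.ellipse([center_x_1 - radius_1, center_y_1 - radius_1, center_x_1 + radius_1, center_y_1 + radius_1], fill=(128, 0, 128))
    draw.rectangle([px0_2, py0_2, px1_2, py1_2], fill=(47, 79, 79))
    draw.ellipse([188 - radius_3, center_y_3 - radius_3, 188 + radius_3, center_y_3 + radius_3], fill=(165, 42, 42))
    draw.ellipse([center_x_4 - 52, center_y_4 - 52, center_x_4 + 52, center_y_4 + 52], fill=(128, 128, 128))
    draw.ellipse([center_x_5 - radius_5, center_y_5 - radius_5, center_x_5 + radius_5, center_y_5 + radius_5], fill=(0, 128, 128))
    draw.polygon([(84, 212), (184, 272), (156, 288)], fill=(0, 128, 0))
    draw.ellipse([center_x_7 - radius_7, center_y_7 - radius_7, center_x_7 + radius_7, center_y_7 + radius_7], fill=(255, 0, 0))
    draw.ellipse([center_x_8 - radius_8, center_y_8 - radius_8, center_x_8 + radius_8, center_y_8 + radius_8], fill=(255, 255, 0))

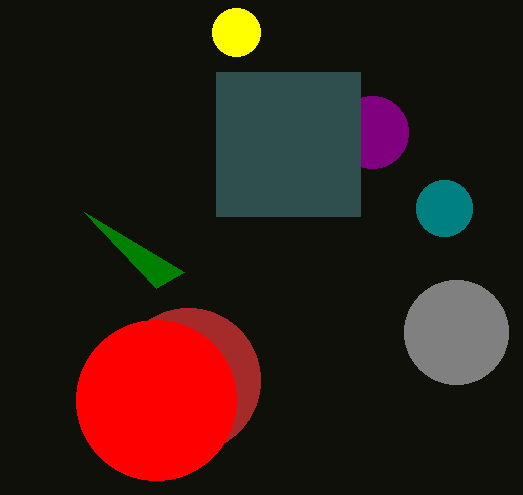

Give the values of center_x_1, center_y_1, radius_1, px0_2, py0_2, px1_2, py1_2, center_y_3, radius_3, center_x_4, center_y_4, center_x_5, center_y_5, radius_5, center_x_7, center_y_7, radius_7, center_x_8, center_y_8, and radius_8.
center_x_1 = 372; center_y_1 = 132; radius_1 = 36; px0_2 = 216; py0_2 = 72; px1_2 = 360; py1_2 = 216; center_y_3 = 380; radius_3 = 72; center_x_4 = 456; center_y_4 = 332; center_x_5 = 444; center_y_5 = 208; radius_5 = 28; center_x_7 = 156; center_y_7 = 400; radius_7 = 80; center_x_8 = 236; center_y_8 = 32; radius_8 = 24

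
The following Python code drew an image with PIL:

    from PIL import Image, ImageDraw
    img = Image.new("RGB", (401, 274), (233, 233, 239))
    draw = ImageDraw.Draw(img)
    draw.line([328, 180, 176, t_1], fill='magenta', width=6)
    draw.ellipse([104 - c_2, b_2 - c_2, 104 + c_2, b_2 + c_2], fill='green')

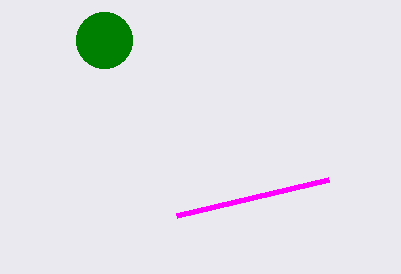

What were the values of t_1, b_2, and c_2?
t_1 = 216
b_2 = 40
c_2 = 28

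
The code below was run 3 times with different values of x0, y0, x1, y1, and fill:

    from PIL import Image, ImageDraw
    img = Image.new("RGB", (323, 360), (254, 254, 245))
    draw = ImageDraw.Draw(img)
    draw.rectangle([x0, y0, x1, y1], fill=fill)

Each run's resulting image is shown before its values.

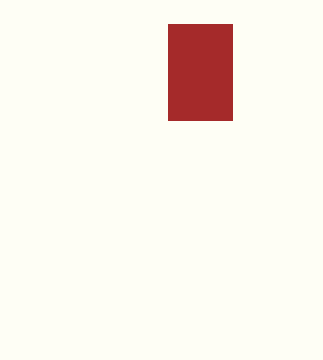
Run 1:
x0 = 168
y0 = 24
x1 = 232
y1 = 120
fill = 'brown'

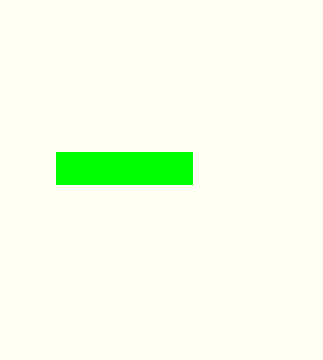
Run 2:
x0 = 56
y0 = 152
x1 = 192
y1 = 184
fill = 'lime'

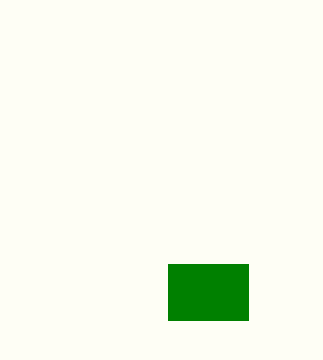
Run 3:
x0 = 168; y0 = 264; x1 = 248; y1 = 320; fill = 'green'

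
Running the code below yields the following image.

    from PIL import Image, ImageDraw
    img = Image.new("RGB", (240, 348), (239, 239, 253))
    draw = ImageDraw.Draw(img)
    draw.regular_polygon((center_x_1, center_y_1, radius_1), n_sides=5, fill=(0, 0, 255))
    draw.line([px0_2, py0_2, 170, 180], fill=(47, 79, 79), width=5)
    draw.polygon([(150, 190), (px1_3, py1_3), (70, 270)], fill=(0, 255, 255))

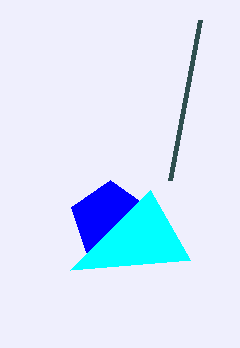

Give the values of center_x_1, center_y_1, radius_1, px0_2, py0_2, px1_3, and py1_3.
center_x_1 = 110; center_y_1 = 220; radius_1 = 40; px0_2 = 200; py0_2 = 20; px1_3 = 190; py1_3 = 260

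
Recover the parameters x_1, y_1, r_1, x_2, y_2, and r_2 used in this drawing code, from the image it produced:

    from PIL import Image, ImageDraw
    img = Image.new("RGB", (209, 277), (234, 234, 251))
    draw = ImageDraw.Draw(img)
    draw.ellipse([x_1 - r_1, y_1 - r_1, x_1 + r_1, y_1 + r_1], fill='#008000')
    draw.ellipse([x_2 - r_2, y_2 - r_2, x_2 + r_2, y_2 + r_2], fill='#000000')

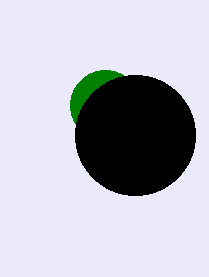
x_1 = 105, y_1 = 105, r_1 = 35, x_2 = 135, y_2 = 135, r_2 = 60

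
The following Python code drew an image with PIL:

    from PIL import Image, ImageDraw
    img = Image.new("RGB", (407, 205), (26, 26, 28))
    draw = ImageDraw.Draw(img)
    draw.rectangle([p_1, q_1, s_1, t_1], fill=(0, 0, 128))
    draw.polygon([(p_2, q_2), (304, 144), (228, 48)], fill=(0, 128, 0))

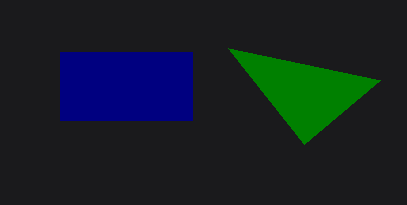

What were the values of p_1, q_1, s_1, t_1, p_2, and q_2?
p_1 = 60, q_1 = 52, s_1 = 192, t_1 = 120, p_2 = 380, q_2 = 80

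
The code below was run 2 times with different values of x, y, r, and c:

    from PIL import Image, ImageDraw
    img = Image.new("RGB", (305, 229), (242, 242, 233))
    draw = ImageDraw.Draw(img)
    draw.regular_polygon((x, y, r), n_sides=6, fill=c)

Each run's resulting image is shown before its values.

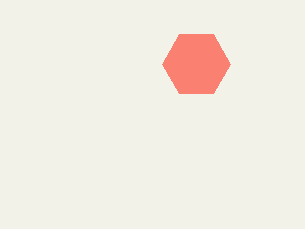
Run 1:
x = 196
y = 64
r = 34
c = 'salmon'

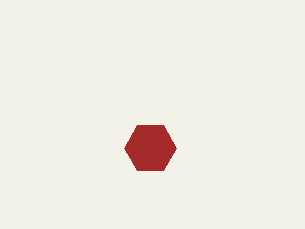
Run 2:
x = 150; y = 148; r = 26; c = 'brown'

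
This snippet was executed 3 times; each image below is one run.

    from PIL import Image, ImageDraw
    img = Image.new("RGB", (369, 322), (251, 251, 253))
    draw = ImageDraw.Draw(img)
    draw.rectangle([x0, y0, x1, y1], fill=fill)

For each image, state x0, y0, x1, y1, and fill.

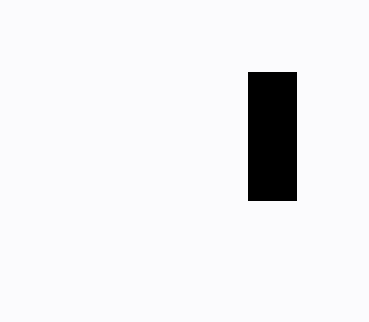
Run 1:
x0 = 248, y0 = 72, x1 = 296, y1 = 200, fill = 'black'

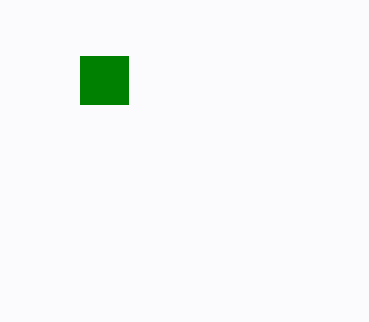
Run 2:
x0 = 80, y0 = 56, x1 = 128, y1 = 104, fill = 'green'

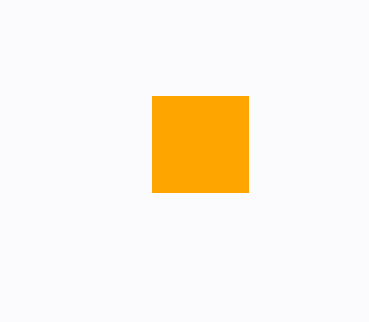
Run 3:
x0 = 152; y0 = 96; x1 = 248; y1 = 192; fill = 'orange'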